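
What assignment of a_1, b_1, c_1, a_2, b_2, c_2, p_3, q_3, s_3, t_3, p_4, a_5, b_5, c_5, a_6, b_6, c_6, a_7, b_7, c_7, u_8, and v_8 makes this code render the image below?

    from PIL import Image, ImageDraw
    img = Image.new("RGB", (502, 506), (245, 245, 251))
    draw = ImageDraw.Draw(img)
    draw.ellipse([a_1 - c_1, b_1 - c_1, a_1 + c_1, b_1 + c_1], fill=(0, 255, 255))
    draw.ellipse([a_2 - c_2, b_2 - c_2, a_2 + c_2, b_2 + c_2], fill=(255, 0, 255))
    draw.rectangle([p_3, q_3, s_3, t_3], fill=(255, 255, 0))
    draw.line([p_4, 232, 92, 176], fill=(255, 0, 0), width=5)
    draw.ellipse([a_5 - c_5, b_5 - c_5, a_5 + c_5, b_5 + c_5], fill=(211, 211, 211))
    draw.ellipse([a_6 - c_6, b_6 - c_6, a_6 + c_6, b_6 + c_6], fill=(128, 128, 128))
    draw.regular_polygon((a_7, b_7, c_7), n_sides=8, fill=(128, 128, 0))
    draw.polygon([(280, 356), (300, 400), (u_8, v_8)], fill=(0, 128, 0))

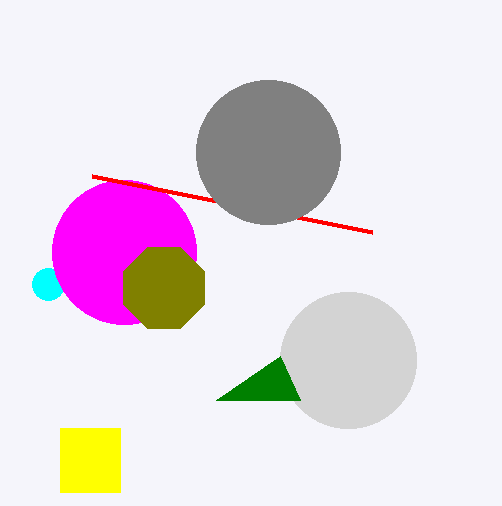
a_1 = 48
b_1 = 284
c_1 = 16
a_2 = 124
b_2 = 252
c_2 = 72
p_3 = 60
q_3 = 428
s_3 = 120
t_3 = 492
p_4 = 372
a_5 = 348
b_5 = 360
c_5 = 68
a_6 = 268
b_6 = 152
c_6 = 72
a_7 = 164
b_7 = 288
c_7 = 44
u_8 = 216
v_8 = 400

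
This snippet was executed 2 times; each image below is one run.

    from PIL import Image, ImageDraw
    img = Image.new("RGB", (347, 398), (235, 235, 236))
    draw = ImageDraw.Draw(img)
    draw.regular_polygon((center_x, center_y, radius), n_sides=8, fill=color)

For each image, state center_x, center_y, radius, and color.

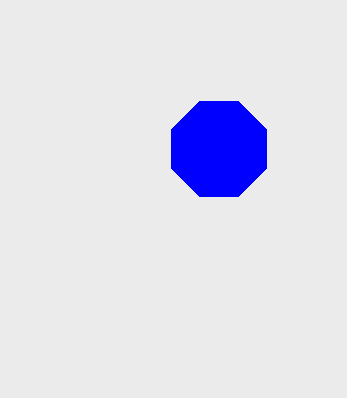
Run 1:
center_x = 219, center_y = 149, radius = 51, color = 'blue'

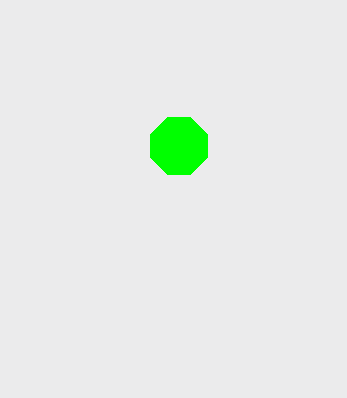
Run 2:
center_x = 179
center_y = 146
radius = 31
color = 'lime'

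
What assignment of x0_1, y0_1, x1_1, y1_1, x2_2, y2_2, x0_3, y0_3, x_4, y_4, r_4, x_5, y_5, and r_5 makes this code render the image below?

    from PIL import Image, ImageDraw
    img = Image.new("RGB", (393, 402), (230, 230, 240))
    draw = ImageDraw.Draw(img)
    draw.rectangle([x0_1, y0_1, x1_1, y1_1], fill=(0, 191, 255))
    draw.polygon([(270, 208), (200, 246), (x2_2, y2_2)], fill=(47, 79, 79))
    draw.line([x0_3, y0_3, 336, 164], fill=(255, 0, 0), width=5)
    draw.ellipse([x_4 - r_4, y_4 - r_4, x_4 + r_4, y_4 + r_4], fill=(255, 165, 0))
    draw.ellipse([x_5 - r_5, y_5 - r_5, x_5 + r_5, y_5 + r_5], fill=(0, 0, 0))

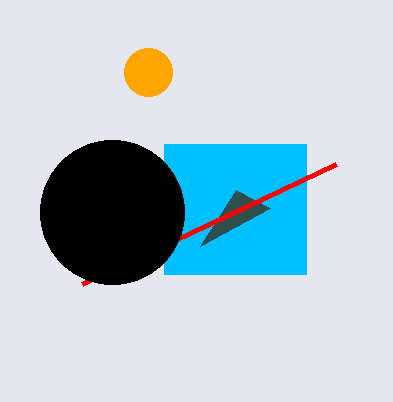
x0_1 = 164
y0_1 = 144
x1_1 = 306
y1_1 = 274
x2_2 = 236
y2_2 = 190
x0_3 = 82
y0_3 = 284
x_4 = 148
y_4 = 72
r_4 = 24
x_5 = 112
y_5 = 212
r_5 = 72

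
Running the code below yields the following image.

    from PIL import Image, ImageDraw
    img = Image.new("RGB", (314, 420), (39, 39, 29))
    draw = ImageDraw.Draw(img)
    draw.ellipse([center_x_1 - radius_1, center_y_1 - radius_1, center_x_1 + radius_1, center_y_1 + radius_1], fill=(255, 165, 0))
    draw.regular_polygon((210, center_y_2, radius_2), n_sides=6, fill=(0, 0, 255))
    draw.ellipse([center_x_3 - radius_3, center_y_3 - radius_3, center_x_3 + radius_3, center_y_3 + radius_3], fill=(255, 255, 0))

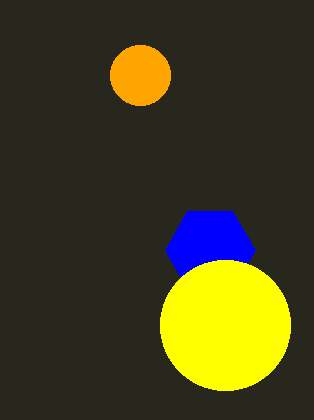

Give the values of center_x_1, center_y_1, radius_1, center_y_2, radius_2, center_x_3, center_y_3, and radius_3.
center_x_1 = 140; center_y_1 = 75; radius_1 = 30; center_y_2 = 250; radius_2 = 45; center_x_3 = 225; center_y_3 = 325; radius_3 = 65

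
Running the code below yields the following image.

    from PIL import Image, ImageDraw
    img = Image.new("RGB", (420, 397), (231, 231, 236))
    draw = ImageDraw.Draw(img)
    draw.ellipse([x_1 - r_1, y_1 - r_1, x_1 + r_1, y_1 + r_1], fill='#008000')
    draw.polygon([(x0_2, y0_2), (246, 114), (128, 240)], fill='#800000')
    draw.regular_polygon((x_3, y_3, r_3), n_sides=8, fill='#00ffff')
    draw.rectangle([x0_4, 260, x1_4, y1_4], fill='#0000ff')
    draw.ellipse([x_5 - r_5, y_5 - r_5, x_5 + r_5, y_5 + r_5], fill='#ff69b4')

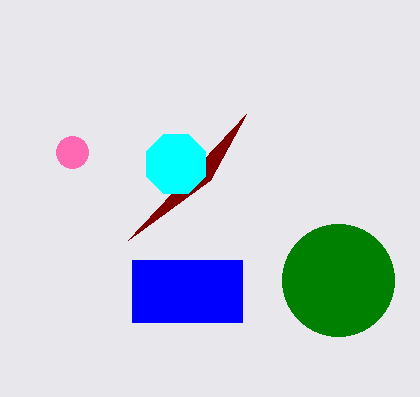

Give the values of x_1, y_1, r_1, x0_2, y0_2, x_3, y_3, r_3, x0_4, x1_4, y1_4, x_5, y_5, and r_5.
x_1 = 338; y_1 = 280; r_1 = 56; x0_2 = 210; y0_2 = 180; x_3 = 176; y_3 = 164; r_3 = 32; x0_4 = 132; x1_4 = 242; y1_4 = 322; x_5 = 72; y_5 = 152; r_5 = 16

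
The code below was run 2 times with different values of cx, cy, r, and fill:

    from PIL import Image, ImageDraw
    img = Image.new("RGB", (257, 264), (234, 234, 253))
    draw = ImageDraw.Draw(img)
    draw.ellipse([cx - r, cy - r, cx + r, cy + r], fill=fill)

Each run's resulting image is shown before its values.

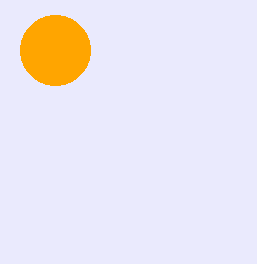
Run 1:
cx = 55, cy = 50, r = 35, fill = 'orange'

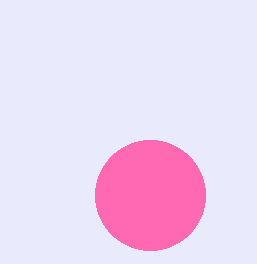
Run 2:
cx = 150
cy = 195
r = 55
fill = 'hotpink'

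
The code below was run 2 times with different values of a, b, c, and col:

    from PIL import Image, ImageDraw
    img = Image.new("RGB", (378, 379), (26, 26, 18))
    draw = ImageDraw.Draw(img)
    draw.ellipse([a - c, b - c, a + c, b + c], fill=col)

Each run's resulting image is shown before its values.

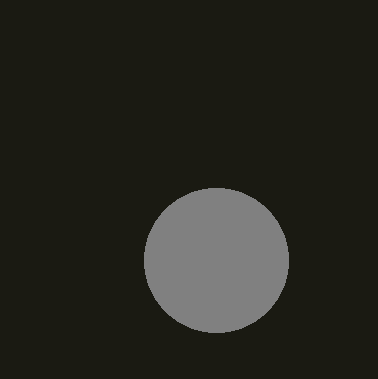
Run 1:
a = 216; b = 260; c = 72; col = 'gray'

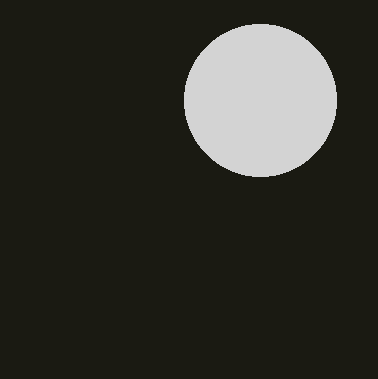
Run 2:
a = 260; b = 100; c = 76; col = 'lightgray'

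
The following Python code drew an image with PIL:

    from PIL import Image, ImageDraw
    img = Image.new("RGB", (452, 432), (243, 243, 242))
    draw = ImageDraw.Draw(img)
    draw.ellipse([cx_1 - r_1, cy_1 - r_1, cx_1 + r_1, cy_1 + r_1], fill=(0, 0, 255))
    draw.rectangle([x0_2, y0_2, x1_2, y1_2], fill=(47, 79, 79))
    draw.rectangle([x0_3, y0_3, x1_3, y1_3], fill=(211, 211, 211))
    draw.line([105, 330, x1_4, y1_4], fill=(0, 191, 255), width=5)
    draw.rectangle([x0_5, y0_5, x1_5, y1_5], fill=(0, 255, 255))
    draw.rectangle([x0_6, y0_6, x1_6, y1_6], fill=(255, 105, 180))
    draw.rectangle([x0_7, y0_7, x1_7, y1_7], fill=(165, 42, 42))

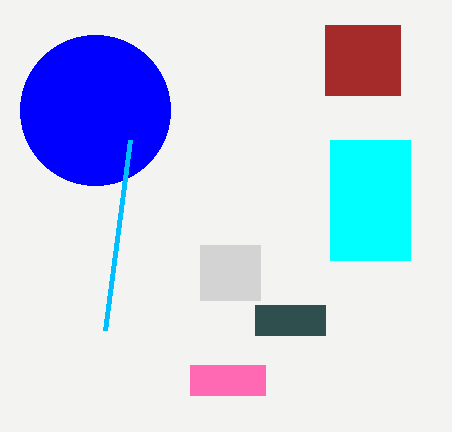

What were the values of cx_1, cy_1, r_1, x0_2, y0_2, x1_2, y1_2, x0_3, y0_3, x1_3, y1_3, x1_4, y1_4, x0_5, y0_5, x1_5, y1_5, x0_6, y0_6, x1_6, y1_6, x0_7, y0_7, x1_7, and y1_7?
cx_1 = 95, cy_1 = 110, r_1 = 75, x0_2 = 255, y0_2 = 305, x1_2 = 325, y1_2 = 335, x0_3 = 200, y0_3 = 245, x1_3 = 260, y1_3 = 300, x1_4 = 130, y1_4 = 140, x0_5 = 330, y0_5 = 140, x1_5 = 410, y1_5 = 260, x0_6 = 190, y0_6 = 365, x1_6 = 265, y1_6 = 395, x0_7 = 325, y0_7 = 25, x1_7 = 400, y1_7 = 95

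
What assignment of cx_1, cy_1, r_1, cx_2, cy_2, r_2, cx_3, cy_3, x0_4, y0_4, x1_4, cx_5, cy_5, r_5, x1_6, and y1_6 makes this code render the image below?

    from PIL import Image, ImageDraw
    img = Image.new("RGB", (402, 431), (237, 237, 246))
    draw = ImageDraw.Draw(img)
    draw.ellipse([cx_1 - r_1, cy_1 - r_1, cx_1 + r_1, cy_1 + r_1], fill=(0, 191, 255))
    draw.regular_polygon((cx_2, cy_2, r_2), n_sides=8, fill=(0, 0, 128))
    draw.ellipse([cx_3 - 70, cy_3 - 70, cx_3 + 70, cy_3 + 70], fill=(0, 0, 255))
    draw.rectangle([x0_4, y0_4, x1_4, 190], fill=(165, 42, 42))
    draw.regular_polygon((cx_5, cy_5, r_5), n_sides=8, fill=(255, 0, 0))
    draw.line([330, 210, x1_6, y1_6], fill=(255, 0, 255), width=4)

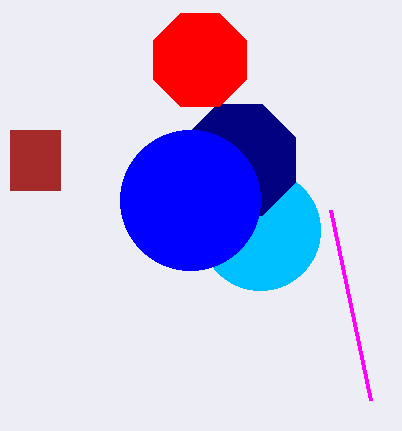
cx_1 = 260, cy_1 = 230, r_1 = 60, cx_2 = 240, cy_2 = 160, r_2 = 60, cx_3 = 190, cy_3 = 200, x0_4 = 10, y0_4 = 130, x1_4 = 60, cx_5 = 200, cy_5 = 60, r_5 = 50, x1_6 = 370, y1_6 = 400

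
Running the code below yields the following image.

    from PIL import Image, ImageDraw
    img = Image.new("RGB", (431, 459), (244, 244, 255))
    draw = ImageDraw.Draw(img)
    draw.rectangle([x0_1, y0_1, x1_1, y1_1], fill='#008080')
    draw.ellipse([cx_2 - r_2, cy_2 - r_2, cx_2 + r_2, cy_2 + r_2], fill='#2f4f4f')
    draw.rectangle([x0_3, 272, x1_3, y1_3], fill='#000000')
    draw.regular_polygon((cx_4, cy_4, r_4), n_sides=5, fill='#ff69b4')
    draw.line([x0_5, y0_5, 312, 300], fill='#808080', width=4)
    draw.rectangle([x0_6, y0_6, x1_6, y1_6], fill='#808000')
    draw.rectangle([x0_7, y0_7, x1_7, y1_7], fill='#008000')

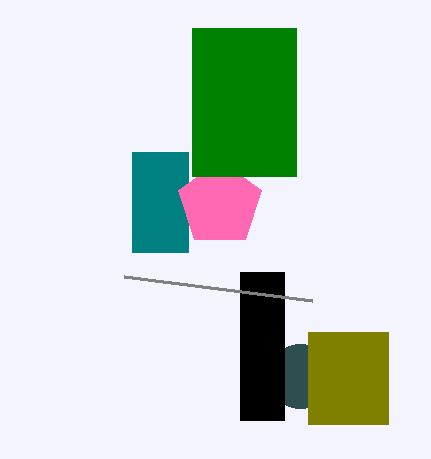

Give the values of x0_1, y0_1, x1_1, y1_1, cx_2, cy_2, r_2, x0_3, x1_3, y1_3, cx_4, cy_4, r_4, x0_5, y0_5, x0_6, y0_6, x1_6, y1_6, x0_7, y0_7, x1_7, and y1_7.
x0_1 = 132, y0_1 = 152, x1_1 = 188, y1_1 = 252, cx_2 = 300, cy_2 = 376, r_2 = 32, x0_3 = 240, x1_3 = 284, y1_3 = 420, cx_4 = 220, cy_4 = 204, r_4 = 44, x0_5 = 124, y0_5 = 276, x0_6 = 308, y0_6 = 332, x1_6 = 388, y1_6 = 424, x0_7 = 192, y0_7 = 28, x1_7 = 296, y1_7 = 176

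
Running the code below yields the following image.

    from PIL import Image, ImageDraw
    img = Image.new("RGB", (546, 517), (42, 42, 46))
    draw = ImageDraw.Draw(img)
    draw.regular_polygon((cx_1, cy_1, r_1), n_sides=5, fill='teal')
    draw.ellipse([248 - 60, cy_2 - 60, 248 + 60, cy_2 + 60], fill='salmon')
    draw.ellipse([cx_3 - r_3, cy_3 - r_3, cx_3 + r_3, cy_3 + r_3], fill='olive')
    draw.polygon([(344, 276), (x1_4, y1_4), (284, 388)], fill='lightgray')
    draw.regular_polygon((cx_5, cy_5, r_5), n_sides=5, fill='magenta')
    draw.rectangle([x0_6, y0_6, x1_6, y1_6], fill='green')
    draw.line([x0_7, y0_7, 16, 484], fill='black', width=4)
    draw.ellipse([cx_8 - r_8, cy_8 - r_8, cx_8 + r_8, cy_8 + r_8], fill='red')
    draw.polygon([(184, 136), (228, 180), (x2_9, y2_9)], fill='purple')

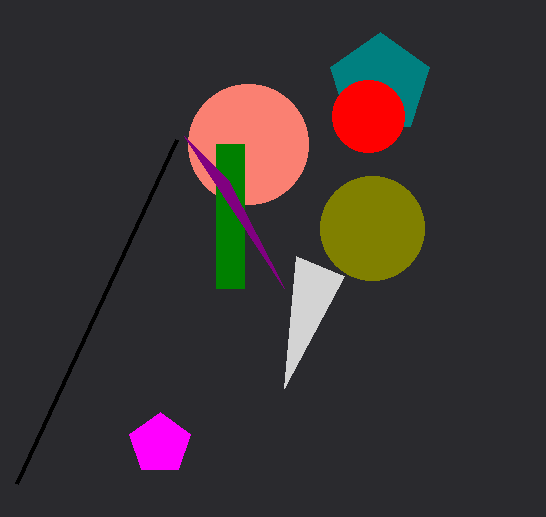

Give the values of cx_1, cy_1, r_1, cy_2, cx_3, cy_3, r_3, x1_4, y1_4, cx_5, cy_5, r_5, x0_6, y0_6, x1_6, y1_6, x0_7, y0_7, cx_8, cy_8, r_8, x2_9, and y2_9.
cx_1 = 380
cy_1 = 84
r_1 = 52
cy_2 = 144
cx_3 = 372
cy_3 = 228
r_3 = 52
x1_4 = 296
y1_4 = 256
cx_5 = 160
cy_5 = 444
r_5 = 32
x0_6 = 216
y0_6 = 144
x1_6 = 244
y1_6 = 288
x0_7 = 176
y0_7 = 140
cx_8 = 368
cy_8 = 116
r_8 = 36
x2_9 = 284
y2_9 = 288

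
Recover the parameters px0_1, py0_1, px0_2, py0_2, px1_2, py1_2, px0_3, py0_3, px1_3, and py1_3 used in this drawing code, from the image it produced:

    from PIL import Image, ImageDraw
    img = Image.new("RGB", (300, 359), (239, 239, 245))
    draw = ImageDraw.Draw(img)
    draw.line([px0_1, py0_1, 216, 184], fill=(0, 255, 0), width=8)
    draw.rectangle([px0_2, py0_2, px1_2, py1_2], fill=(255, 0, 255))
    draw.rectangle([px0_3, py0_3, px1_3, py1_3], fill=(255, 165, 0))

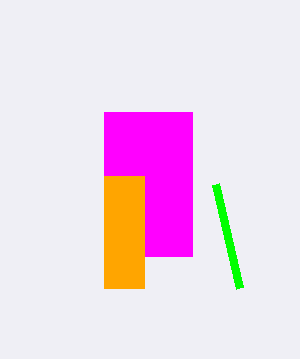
px0_1 = 240; py0_1 = 288; px0_2 = 104; py0_2 = 112; px1_2 = 192; py1_2 = 256; px0_3 = 104; py0_3 = 176; px1_3 = 144; py1_3 = 288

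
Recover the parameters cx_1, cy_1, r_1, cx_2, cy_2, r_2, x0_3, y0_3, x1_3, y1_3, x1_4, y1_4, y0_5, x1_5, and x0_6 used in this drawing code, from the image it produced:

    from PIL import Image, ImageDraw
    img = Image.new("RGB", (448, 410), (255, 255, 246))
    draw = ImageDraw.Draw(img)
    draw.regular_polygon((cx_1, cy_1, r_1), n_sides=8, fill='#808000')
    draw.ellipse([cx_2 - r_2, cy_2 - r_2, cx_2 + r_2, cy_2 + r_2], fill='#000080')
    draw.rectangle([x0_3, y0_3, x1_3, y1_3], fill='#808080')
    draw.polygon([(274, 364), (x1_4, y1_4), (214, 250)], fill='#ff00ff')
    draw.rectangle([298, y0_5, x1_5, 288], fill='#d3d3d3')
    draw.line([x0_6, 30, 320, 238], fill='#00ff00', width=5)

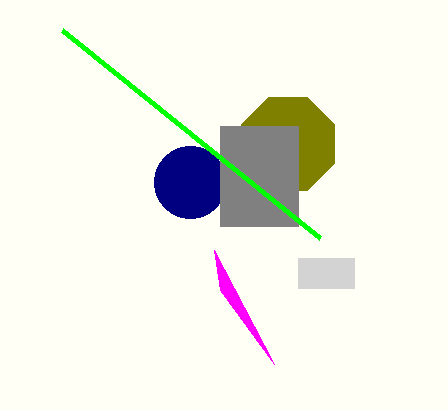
cx_1 = 288; cy_1 = 144; r_1 = 50; cx_2 = 190; cy_2 = 182; r_2 = 36; x0_3 = 220; y0_3 = 126; x1_3 = 298; y1_3 = 226; x1_4 = 220; y1_4 = 290; y0_5 = 258; x1_5 = 354; x0_6 = 62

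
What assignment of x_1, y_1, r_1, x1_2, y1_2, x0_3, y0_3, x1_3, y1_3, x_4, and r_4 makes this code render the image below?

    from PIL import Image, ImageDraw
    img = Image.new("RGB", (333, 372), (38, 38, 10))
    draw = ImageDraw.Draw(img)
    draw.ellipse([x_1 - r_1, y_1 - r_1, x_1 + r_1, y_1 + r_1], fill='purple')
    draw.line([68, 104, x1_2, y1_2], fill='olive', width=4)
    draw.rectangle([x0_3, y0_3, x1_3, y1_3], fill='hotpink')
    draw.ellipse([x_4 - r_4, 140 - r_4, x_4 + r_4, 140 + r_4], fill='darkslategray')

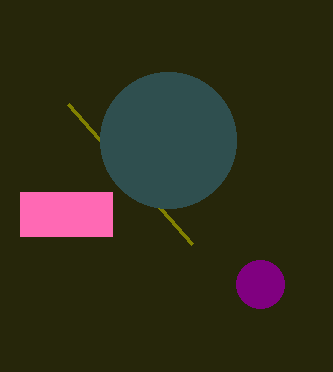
x_1 = 260; y_1 = 284; r_1 = 24; x1_2 = 192; y1_2 = 244; x0_3 = 20; y0_3 = 192; x1_3 = 112; y1_3 = 236; x_4 = 168; r_4 = 68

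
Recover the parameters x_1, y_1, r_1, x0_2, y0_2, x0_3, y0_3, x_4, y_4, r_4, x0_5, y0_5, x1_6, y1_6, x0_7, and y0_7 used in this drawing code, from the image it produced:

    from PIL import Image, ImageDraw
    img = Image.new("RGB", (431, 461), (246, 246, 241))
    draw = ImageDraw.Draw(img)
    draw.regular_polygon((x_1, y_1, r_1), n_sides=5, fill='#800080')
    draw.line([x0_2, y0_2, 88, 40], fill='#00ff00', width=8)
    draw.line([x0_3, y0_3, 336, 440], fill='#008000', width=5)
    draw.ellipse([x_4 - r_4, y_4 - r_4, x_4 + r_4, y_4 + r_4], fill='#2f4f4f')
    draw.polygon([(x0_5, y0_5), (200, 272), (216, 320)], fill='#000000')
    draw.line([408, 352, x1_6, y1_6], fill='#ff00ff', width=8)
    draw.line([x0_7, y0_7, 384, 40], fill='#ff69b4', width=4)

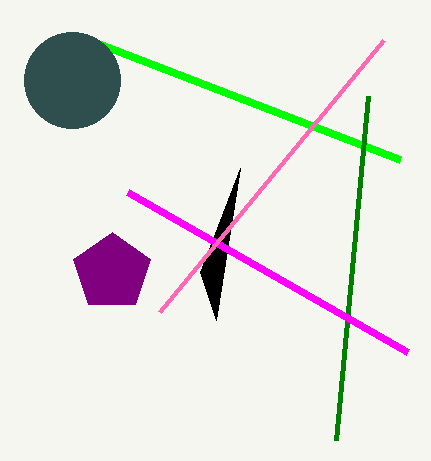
x_1 = 112
y_1 = 272
r_1 = 40
x0_2 = 400
y0_2 = 160
x0_3 = 368
y0_3 = 96
x_4 = 72
y_4 = 80
r_4 = 48
x0_5 = 240
y0_5 = 168
x1_6 = 128
y1_6 = 192
x0_7 = 160
y0_7 = 312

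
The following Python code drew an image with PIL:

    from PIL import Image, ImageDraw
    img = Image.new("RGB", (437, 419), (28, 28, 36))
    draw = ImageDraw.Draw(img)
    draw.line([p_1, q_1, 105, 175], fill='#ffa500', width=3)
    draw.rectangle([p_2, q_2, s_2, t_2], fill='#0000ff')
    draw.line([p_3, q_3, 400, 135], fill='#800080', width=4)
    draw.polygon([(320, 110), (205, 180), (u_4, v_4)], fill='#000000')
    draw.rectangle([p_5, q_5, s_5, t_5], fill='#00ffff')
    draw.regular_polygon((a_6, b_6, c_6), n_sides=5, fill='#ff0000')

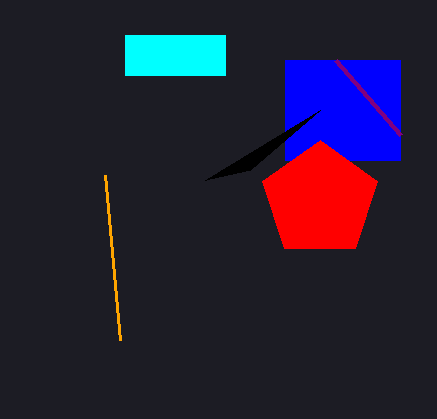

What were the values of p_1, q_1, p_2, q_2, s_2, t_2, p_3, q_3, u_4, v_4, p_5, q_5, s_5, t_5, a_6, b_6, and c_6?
p_1 = 120; q_1 = 340; p_2 = 285; q_2 = 60; s_2 = 400; t_2 = 160; p_3 = 335; q_3 = 60; u_4 = 250; v_4 = 170; p_5 = 125; q_5 = 35; s_5 = 225; t_5 = 75; a_6 = 320; b_6 = 200; c_6 = 60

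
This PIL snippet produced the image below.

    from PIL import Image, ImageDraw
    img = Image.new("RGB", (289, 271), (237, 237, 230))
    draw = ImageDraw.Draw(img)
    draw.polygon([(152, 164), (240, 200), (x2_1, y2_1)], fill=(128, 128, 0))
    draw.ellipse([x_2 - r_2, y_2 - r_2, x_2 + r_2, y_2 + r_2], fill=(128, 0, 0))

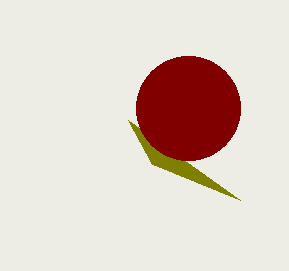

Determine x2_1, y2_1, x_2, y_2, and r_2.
x2_1 = 128, y2_1 = 120, x_2 = 188, y_2 = 108, r_2 = 52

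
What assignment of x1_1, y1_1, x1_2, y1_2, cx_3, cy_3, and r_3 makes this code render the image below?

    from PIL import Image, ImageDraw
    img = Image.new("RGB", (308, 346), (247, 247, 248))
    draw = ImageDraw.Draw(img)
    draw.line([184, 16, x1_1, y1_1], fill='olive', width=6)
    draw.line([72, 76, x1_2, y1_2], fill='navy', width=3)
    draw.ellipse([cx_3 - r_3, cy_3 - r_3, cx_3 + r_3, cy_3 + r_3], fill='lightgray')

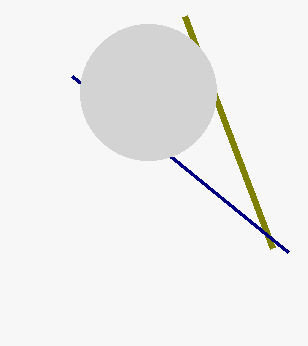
x1_1 = 272, y1_1 = 248, x1_2 = 288, y1_2 = 252, cx_3 = 148, cy_3 = 92, r_3 = 68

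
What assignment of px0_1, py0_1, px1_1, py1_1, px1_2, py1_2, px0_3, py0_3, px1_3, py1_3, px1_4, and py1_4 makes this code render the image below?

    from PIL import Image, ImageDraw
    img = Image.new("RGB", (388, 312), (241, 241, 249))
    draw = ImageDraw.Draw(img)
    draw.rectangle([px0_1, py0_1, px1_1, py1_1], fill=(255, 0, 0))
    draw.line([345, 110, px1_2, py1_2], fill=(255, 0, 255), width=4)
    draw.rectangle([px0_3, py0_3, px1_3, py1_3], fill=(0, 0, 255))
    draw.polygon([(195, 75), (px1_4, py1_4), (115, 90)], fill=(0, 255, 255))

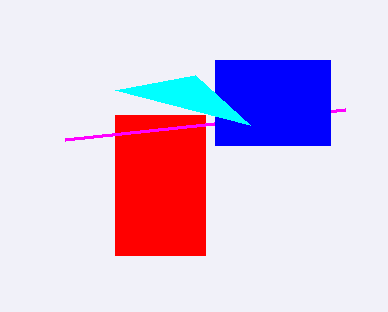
px0_1 = 115, py0_1 = 115, px1_1 = 205, py1_1 = 255, px1_2 = 65, py1_2 = 140, px0_3 = 215, py0_3 = 60, px1_3 = 330, py1_3 = 145, px1_4 = 250, py1_4 = 125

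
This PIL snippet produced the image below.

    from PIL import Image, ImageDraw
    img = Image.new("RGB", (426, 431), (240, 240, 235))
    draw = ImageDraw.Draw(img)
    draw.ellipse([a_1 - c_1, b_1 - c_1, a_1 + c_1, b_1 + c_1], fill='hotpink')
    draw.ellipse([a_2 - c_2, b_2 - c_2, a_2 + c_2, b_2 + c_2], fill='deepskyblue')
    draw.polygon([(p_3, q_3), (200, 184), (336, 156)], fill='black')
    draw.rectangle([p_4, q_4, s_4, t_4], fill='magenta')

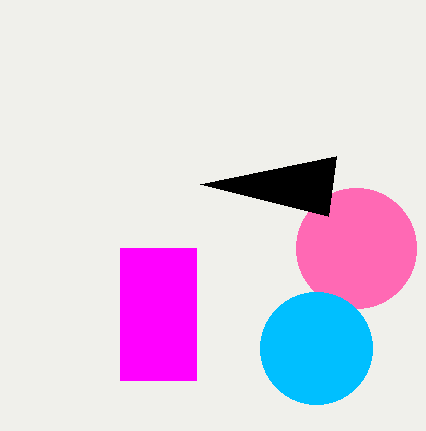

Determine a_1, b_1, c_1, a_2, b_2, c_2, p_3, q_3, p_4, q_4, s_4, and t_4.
a_1 = 356
b_1 = 248
c_1 = 60
a_2 = 316
b_2 = 348
c_2 = 56
p_3 = 328
q_3 = 216
p_4 = 120
q_4 = 248
s_4 = 196
t_4 = 380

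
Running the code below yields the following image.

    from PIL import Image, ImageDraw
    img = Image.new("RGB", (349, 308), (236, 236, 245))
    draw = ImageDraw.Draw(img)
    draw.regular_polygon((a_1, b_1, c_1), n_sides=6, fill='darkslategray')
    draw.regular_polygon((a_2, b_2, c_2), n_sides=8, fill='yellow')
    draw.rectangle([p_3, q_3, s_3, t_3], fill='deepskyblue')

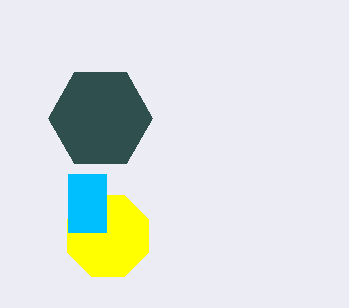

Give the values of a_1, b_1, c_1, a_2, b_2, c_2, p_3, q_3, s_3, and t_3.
a_1 = 100; b_1 = 118; c_1 = 52; a_2 = 108; b_2 = 236; c_2 = 44; p_3 = 68; q_3 = 174; s_3 = 106; t_3 = 232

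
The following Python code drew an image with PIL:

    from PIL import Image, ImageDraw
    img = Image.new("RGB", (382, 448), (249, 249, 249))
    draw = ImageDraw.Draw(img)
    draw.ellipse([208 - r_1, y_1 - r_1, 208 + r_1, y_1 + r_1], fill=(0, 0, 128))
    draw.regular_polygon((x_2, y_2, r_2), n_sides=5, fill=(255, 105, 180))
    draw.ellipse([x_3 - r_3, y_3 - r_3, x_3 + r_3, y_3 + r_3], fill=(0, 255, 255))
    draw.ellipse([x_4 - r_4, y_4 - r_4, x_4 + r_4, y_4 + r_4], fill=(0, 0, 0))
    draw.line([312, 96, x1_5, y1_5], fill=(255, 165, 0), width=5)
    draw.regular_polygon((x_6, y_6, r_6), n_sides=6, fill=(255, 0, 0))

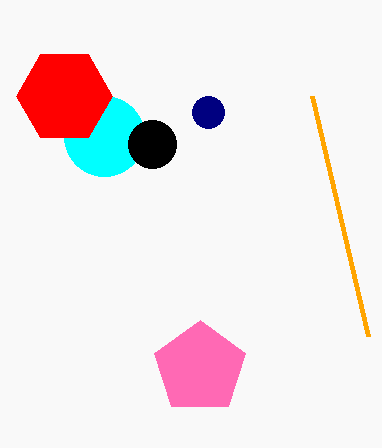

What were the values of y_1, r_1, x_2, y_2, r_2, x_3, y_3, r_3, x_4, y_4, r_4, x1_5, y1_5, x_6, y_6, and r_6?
y_1 = 112, r_1 = 16, x_2 = 200, y_2 = 368, r_2 = 48, x_3 = 104, y_3 = 136, r_3 = 40, x_4 = 152, y_4 = 144, r_4 = 24, x1_5 = 368, y1_5 = 336, x_6 = 64, y_6 = 96, r_6 = 48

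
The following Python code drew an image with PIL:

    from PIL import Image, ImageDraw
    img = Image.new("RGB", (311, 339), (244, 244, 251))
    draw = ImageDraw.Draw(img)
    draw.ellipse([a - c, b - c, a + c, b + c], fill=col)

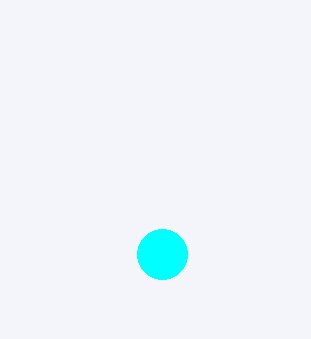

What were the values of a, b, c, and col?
a = 162, b = 254, c = 25, col = 'cyan'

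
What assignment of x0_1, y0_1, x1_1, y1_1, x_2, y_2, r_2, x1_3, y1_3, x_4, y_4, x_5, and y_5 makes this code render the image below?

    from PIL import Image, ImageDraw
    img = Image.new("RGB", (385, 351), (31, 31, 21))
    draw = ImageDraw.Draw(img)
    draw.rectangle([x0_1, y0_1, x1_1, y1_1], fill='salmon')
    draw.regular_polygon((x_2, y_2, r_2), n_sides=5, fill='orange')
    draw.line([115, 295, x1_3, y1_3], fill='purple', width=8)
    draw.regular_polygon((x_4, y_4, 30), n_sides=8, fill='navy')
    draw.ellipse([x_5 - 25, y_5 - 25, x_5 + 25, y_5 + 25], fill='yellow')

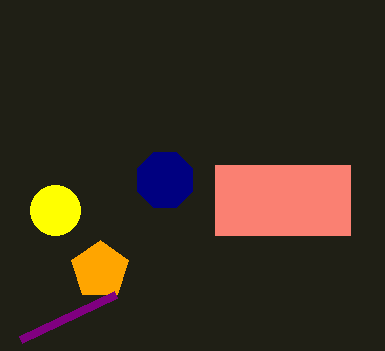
x0_1 = 215; y0_1 = 165; x1_1 = 350; y1_1 = 235; x_2 = 100; y_2 = 270; r_2 = 30; x1_3 = 20; y1_3 = 340; x_4 = 165; y_4 = 180; x_5 = 55; y_5 = 210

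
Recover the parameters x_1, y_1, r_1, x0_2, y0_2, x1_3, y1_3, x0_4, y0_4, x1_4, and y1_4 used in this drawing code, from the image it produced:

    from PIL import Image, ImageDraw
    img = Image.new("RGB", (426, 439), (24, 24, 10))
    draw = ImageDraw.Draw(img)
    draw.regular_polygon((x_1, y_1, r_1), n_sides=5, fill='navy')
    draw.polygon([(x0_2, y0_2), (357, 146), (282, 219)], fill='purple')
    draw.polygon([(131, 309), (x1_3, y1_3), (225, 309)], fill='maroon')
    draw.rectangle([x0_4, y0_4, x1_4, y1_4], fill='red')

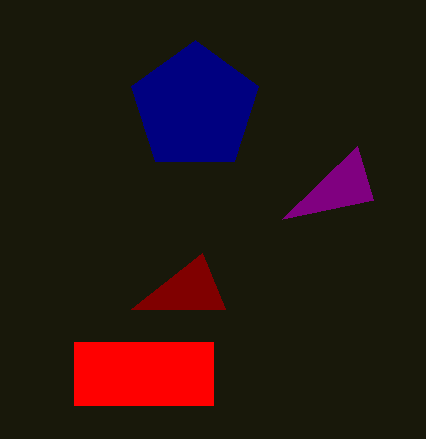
x_1 = 195; y_1 = 107; r_1 = 67; x0_2 = 373; y0_2 = 200; x1_3 = 202; y1_3 = 253; x0_4 = 74; y0_4 = 342; x1_4 = 213; y1_4 = 405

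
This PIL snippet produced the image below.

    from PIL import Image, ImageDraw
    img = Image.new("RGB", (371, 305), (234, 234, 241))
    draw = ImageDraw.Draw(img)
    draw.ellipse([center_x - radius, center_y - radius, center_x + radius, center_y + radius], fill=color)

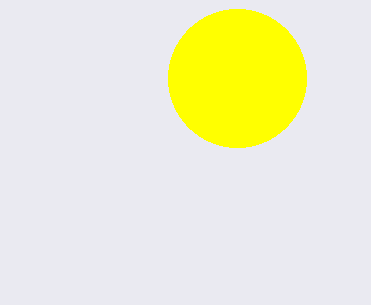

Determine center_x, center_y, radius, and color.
center_x = 237; center_y = 78; radius = 69; color = 'yellow'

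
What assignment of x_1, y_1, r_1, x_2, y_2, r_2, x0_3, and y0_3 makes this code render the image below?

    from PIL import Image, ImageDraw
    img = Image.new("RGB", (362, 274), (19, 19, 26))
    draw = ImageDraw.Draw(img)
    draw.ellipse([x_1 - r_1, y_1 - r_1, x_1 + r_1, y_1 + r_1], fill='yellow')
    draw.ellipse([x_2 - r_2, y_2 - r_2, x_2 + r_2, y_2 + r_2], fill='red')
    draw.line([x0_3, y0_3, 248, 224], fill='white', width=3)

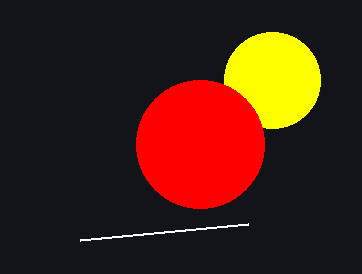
x_1 = 272
y_1 = 80
r_1 = 48
x_2 = 200
y_2 = 144
r_2 = 64
x0_3 = 80
y0_3 = 240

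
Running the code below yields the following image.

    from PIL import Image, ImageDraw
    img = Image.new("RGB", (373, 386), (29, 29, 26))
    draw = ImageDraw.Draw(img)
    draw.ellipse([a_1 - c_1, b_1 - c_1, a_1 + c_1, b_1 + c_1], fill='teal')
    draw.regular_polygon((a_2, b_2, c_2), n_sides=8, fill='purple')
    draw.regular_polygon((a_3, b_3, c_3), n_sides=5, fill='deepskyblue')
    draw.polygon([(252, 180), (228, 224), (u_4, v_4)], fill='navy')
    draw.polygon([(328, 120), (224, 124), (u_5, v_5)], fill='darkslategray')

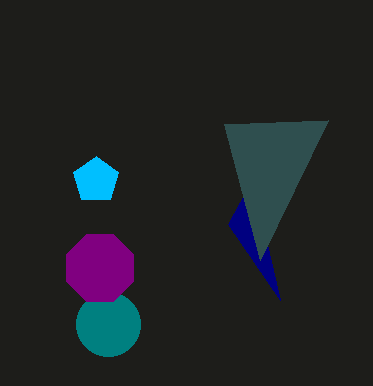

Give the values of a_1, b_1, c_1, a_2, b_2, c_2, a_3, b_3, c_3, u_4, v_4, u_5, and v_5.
a_1 = 108
b_1 = 324
c_1 = 32
a_2 = 100
b_2 = 268
c_2 = 36
a_3 = 96
b_3 = 180
c_3 = 24
u_4 = 280
v_4 = 300
u_5 = 260
v_5 = 260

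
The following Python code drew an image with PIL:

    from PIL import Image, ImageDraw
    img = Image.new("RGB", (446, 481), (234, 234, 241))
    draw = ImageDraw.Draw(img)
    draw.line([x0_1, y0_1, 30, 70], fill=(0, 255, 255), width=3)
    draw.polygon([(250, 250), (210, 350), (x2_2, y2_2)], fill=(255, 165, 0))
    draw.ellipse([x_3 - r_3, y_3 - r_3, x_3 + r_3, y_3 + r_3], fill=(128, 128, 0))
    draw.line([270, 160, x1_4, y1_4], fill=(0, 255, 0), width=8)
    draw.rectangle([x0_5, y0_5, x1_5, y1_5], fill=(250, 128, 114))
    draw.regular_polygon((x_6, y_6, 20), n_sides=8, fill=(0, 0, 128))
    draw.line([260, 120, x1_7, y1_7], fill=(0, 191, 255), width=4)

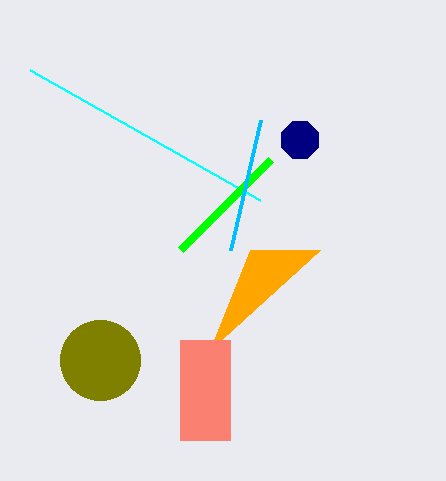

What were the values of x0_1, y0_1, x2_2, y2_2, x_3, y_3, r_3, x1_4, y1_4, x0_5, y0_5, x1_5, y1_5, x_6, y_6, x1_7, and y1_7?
x0_1 = 260, y0_1 = 200, x2_2 = 320, y2_2 = 250, x_3 = 100, y_3 = 360, r_3 = 40, x1_4 = 180, y1_4 = 250, x0_5 = 180, y0_5 = 340, x1_5 = 230, y1_5 = 440, x_6 = 300, y_6 = 140, x1_7 = 230, y1_7 = 250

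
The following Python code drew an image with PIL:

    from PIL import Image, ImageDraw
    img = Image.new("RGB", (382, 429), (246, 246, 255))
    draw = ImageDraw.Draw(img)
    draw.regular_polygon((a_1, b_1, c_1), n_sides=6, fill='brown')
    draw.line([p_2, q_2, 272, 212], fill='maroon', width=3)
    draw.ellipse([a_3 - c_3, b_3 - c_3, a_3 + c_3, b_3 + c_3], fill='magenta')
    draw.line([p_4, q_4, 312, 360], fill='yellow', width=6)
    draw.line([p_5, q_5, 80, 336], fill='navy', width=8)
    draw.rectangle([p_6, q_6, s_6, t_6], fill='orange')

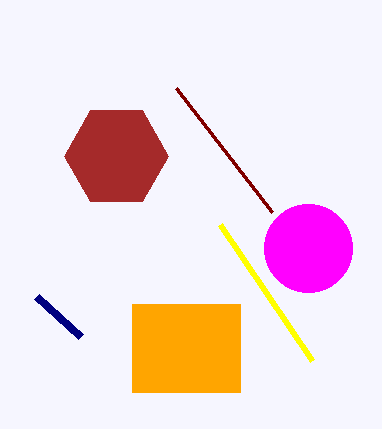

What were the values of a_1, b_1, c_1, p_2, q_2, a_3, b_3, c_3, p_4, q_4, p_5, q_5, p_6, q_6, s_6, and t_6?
a_1 = 116
b_1 = 156
c_1 = 52
p_2 = 176
q_2 = 88
a_3 = 308
b_3 = 248
c_3 = 44
p_4 = 220
q_4 = 224
p_5 = 36
q_5 = 296
p_6 = 132
q_6 = 304
s_6 = 240
t_6 = 392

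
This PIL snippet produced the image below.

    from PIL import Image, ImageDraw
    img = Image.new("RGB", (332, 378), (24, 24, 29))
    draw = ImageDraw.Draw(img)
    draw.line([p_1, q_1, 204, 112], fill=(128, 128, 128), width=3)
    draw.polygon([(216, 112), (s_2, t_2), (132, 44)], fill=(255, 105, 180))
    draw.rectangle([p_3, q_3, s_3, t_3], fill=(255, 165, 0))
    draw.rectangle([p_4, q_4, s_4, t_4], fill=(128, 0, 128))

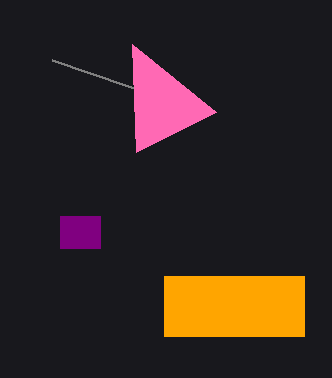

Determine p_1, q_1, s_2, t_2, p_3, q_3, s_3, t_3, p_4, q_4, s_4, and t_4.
p_1 = 52; q_1 = 60; s_2 = 136; t_2 = 152; p_3 = 164; q_3 = 276; s_3 = 304; t_3 = 336; p_4 = 60; q_4 = 216; s_4 = 100; t_4 = 248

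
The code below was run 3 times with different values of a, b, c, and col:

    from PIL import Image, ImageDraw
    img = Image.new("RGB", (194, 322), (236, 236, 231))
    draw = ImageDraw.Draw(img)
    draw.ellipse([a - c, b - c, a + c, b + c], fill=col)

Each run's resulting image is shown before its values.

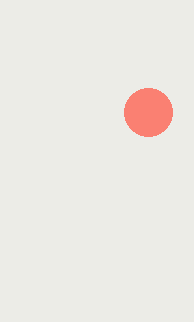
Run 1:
a = 148
b = 112
c = 24
col = 'salmon'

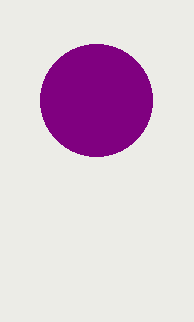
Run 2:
a = 96
b = 100
c = 56
col = 'purple'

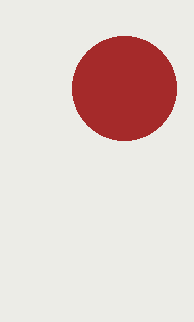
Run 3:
a = 124; b = 88; c = 52; col = 'brown'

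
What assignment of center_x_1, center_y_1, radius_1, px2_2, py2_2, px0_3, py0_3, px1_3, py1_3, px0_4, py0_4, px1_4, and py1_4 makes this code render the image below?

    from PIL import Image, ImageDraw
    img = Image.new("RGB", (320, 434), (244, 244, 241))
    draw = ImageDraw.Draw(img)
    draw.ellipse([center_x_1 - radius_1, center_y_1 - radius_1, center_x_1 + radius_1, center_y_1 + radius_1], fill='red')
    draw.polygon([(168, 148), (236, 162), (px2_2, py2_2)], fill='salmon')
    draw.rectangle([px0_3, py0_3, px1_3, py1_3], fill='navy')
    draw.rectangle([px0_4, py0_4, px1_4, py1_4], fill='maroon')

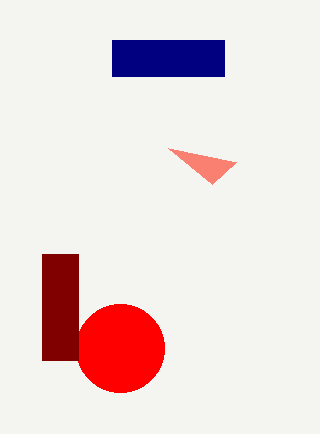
center_x_1 = 120, center_y_1 = 348, radius_1 = 44, px2_2 = 212, py2_2 = 184, px0_3 = 112, py0_3 = 40, px1_3 = 224, py1_3 = 76, px0_4 = 42, py0_4 = 254, px1_4 = 78, py1_4 = 360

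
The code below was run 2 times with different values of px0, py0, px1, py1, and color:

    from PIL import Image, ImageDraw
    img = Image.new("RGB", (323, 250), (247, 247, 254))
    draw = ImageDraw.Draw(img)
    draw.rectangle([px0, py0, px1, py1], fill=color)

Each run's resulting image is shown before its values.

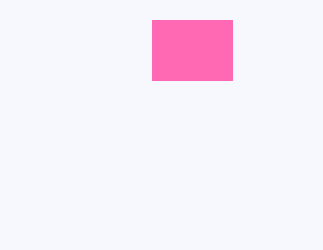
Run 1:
px0 = 152
py0 = 20
px1 = 232
py1 = 80
color = 'hotpink'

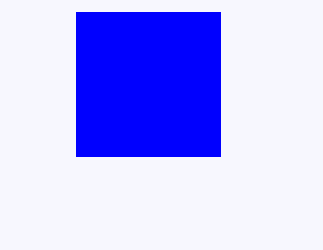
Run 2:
px0 = 76
py0 = 12
px1 = 220
py1 = 156
color = 'blue'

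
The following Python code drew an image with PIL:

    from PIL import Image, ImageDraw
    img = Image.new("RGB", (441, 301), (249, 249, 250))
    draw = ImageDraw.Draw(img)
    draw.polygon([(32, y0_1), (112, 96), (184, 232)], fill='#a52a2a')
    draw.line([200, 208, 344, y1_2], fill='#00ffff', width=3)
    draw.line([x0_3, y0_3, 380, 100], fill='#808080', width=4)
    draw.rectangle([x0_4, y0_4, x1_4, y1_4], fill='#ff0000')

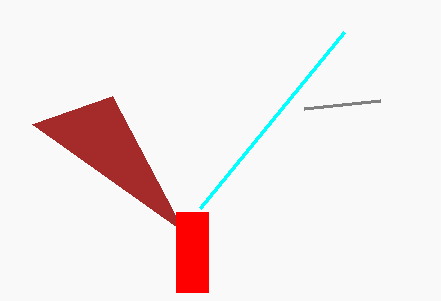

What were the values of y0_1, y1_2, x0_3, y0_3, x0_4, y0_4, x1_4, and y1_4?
y0_1 = 124
y1_2 = 32
x0_3 = 304
y0_3 = 108
x0_4 = 176
y0_4 = 212
x1_4 = 208
y1_4 = 292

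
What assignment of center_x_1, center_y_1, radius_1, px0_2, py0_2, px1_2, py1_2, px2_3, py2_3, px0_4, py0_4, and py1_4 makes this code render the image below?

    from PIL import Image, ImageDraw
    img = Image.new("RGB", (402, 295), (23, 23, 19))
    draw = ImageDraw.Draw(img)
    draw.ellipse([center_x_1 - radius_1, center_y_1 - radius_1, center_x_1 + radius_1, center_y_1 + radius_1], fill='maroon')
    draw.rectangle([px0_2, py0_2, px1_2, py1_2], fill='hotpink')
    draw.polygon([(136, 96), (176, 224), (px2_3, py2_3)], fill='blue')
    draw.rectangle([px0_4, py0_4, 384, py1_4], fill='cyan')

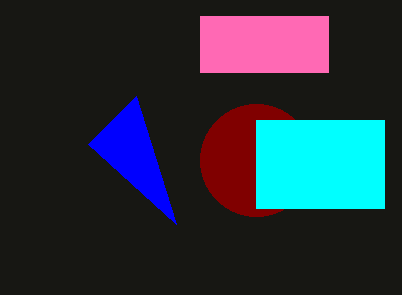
center_x_1 = 256
center_y_1 = 160
radius_1 = 56
px0_2 = 200
py0_2 = 16
px1_2 = 328
py1_2 = 72
px2_3 = 88
py2_3 = 144
px0_4 = 256
py0_4 = 120
py1_4 = 208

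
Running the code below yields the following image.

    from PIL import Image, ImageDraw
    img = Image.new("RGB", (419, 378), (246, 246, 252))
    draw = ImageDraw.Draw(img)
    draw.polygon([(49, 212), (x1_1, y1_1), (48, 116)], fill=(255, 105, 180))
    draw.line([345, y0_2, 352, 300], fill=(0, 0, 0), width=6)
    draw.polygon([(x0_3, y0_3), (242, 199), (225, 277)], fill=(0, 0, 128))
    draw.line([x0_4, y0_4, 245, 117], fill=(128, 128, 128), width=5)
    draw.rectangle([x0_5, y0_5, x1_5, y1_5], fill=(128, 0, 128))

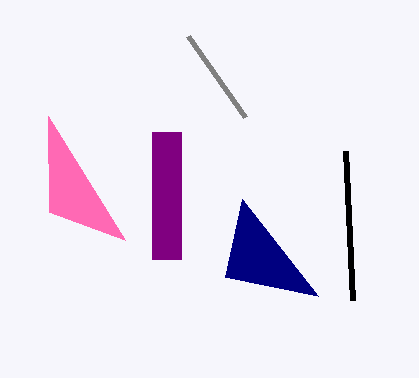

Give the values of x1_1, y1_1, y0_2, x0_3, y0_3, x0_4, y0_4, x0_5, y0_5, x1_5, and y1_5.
x1_1 = 125; y1_1 = 240; y0_2 = 151; x0_3 = 318; y0_3 = 296; x0_4 = 188; y0_4 = 36; x0_5 = 152; y0_5 = 132; x1_5 = 181; y1_5 = 259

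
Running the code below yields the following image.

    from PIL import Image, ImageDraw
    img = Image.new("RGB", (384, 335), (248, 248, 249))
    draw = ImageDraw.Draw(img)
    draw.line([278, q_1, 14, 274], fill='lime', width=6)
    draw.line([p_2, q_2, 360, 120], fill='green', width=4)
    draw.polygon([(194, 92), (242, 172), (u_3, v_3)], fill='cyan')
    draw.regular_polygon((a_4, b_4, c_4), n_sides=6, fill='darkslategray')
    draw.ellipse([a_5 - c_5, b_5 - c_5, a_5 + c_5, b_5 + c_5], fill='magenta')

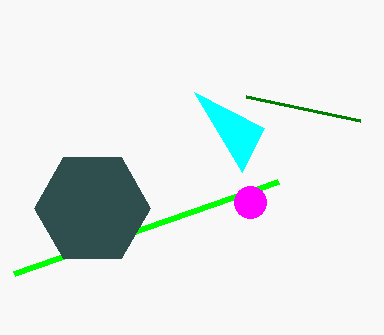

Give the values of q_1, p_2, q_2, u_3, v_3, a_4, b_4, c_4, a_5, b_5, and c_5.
q_1 = 182; p_2 = 246; q_2 = 96; u_3 = 264; v_3 = 128; a_4 = 92; b_4 = 208; c_4 = 58; a_5 = 250; b_5 = 202; c_5 = 16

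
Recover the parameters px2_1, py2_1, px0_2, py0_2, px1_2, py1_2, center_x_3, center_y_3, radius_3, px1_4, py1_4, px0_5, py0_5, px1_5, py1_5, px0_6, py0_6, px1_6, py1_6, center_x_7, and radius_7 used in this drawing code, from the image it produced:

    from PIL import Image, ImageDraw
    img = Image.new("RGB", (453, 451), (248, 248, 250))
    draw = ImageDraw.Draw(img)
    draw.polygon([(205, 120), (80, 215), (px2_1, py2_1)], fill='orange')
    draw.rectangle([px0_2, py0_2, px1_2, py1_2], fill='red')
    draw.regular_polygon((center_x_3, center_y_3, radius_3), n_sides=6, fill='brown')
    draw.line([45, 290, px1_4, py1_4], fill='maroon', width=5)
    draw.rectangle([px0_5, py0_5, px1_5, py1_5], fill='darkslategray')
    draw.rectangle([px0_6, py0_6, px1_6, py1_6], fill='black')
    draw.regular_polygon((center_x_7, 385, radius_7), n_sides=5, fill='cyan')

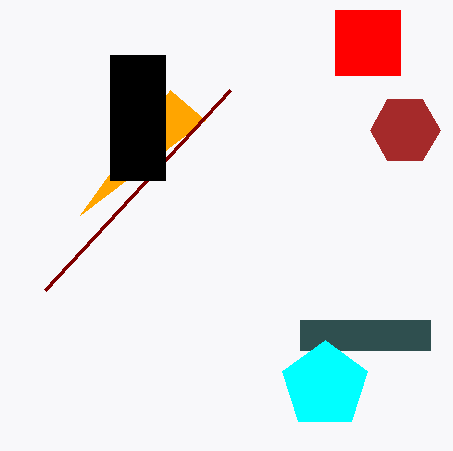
px2_1 = 170; py2_1 = 90; px0_2 = 335; py0_2 = 10; px1_2 = 400; py1_2 = 75; center_x_3 = 405; center_y_3 = 130; radius_3 = 35; px1_4 = 230; py1_4 = 90; px0_5 = 300; py0_5 = 320; px1_5 = 430; py1_5 = 350; px0_6 = 110; py0_6 = 55; px1_6 = 165; py1_6 = 180; center_x_7 = 325; radius_7 = 45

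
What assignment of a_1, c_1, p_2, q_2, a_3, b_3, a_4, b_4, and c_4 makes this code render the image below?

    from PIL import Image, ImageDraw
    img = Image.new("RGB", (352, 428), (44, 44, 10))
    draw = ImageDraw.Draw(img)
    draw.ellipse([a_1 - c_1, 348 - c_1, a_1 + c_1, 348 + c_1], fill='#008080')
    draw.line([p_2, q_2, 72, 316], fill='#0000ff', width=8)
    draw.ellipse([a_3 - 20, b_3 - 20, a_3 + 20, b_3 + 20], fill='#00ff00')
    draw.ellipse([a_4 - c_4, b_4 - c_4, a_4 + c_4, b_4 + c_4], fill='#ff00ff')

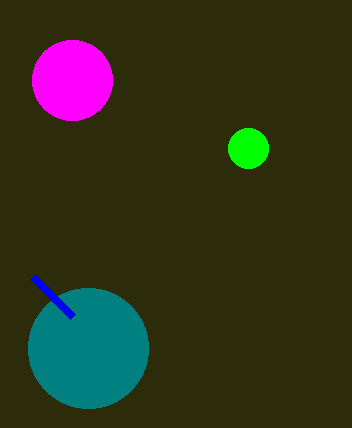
a_1 = 88
c_1 = 60
p_2 = 32
q_2 = 276
a_3 = 248
b_3 = 148
a_4 = 72
b_4 = 80
c_4 = 40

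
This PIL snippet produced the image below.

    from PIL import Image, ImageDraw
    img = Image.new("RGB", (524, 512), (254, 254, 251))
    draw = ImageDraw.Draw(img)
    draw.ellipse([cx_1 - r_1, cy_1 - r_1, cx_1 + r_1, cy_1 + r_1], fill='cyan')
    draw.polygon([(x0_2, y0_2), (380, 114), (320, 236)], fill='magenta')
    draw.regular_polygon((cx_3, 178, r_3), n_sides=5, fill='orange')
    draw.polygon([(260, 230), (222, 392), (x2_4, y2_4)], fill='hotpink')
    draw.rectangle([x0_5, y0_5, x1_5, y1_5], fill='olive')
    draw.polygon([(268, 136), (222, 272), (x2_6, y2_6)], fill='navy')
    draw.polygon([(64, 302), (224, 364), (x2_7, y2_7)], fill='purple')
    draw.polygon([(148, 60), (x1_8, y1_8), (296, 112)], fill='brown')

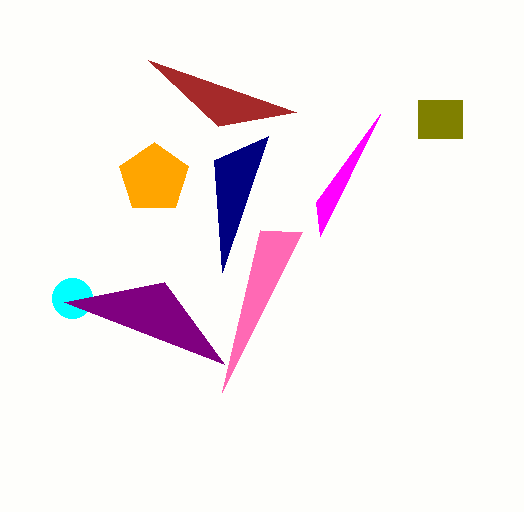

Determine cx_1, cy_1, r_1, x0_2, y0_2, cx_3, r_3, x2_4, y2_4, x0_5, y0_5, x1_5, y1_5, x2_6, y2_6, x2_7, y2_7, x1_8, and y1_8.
cx_1 = 72, cy_1 = 298, r_1 = 20, x0_2 = 316, y0_2 = 202, cx_3 = 154, r_3 = 36, x2_4 = 302, y2_4 = 232, x0_5 = 418, y0_5 = 100, x1_5 = 462, y1_5 = 138, x2_6 = 214, y2_6 = 160, x2_7 = 164, y2_7 = 282, x1_8 = 218, y1_8 = 126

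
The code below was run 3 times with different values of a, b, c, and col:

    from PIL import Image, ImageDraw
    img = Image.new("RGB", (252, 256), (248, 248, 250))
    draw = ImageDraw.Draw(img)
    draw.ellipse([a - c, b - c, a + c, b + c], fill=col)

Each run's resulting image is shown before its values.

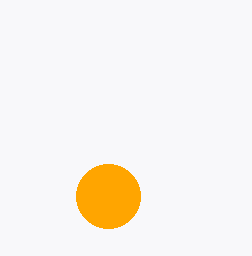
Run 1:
a = 108, b = 196, c = 32, col = 'orange'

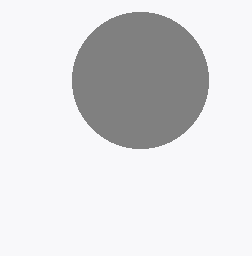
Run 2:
a = 140; b = 80; c = 68; col = 'gray'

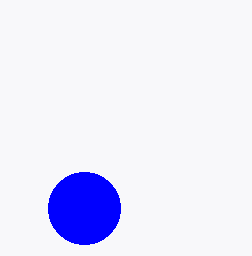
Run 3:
a = 84; b = 208; c = 36; col = 'blue'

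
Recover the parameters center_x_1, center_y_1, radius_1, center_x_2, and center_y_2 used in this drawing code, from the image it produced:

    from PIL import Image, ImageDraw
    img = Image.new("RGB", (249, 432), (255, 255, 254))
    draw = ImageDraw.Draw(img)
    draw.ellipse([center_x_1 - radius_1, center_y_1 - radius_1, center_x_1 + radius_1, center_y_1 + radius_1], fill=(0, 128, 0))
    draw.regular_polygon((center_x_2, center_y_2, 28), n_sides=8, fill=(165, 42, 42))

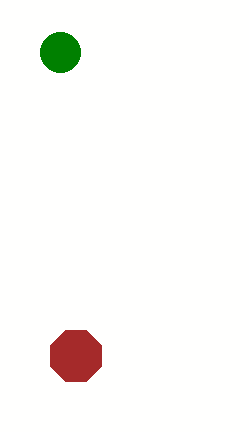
center_x_1 = 60; center_y_1 = 52; radius_1 = 20; center_x_2 = 76; center_y_2 = 356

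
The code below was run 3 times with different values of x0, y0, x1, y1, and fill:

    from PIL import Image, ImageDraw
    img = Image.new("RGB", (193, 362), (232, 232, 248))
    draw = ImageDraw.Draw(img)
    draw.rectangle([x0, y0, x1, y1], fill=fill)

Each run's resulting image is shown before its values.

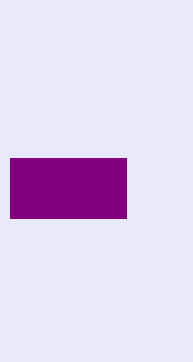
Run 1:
x0 = 10
y0 = 158
x1 = 126
y1 = 218
fill = 'purple'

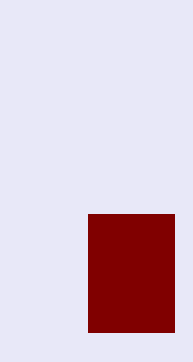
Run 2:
x0 = 88; y0 = 214; x1 = 174; y1 = 332; fill = 'maroon'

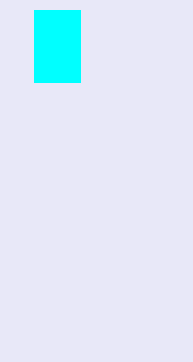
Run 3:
x0 = 34; y0 = 10; x1 = 80; y1 = 82; fill = 'cyan'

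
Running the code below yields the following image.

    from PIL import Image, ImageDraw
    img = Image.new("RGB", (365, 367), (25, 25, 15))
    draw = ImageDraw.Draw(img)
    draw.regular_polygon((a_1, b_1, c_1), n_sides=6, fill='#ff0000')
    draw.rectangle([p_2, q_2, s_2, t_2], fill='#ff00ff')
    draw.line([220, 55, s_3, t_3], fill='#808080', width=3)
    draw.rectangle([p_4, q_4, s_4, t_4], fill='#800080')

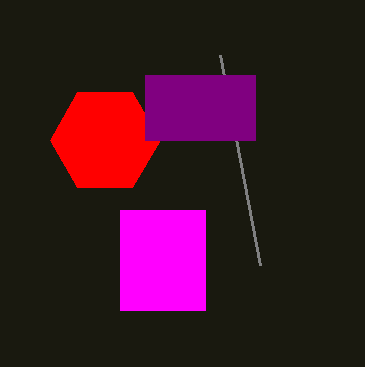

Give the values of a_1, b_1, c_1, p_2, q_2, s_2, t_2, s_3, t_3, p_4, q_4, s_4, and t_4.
a_1 = 105, b_1 = 140, c_1 = 55, p_2 = 120, q_2 = 210, s_2 = 205, t_2 = 310, s_3 = 260, t_3 = 265, p_4 = 145, q_4 = 75, s_4 = 255, t_4 = 140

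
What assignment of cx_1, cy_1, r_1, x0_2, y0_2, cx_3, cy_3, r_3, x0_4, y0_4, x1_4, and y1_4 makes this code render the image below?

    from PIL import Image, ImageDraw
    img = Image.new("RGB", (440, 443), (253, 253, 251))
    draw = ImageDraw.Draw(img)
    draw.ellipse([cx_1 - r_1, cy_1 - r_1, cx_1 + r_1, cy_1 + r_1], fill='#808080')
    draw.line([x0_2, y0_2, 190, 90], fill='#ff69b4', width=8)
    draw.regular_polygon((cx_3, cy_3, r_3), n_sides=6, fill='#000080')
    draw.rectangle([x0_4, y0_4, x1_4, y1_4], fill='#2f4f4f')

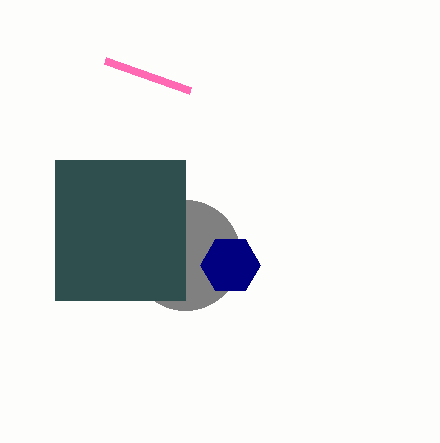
cx_1 = 185
cy_1 = 255
r_1 = 55
x0_2 = 105
y0_2 = 60
cx_3 = 230
cy_3 = 265
r_3 = 30
x0_4 = 55
y0_4 = 160
x1_4 = 185
y1_4 = 300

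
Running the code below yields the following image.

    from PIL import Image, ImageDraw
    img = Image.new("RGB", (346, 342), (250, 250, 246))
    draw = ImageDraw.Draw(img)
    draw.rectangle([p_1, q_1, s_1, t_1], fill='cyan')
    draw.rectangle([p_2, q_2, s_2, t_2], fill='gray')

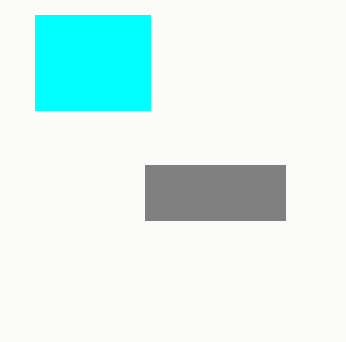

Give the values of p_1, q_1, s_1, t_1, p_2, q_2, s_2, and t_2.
p_1 = 35; q_1 = 15; s_1 = 150; t_1 = 110; p_2 = 145; q_2 = 165; s_2 = 285; t_2 = 220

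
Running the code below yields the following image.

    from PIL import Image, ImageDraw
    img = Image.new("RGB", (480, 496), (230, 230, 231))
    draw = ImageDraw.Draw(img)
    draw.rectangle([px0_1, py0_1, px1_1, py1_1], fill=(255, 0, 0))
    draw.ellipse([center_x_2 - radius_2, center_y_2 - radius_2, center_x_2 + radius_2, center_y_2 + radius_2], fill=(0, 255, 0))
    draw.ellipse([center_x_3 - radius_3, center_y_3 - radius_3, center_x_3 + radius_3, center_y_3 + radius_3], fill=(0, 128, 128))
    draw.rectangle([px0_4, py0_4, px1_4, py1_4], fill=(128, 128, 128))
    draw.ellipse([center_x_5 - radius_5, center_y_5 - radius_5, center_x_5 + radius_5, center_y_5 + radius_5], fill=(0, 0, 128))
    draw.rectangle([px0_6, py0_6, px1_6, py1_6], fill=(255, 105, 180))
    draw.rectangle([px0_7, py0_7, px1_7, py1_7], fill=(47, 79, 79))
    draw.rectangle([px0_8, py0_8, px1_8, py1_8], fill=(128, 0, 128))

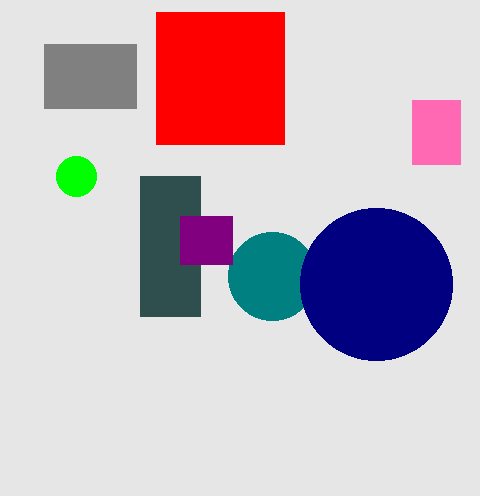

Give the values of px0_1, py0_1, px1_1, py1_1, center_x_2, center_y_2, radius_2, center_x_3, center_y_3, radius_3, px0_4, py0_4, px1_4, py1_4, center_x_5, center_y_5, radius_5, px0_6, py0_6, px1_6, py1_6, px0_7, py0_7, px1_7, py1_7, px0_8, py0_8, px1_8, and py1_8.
px0_1 = 156, py0_1 = 12, px1_1 = 284, py1_1 = 144, center_x_2 = 76, center_y_2 = 176, radius_2 = 20, center_x_3 = 272, center_y_3 = 276, radius_3 = 44, px0_4 = 44, py0_4 = 44, px1_4 = 136, py1_4 = 108, center_x_5 = 376, center_y_5 = 284, radius_5 = 76, px0_6 = 412, py0_6 = 100, px1_6 = 460, py1_6 = 164, px0_7 = 140, py0_7 = 176, px1_7 = 200, py1_7 = 316, px0_8 = 180, py0_8 = 216, px1_8 = 232, py1_8 = 264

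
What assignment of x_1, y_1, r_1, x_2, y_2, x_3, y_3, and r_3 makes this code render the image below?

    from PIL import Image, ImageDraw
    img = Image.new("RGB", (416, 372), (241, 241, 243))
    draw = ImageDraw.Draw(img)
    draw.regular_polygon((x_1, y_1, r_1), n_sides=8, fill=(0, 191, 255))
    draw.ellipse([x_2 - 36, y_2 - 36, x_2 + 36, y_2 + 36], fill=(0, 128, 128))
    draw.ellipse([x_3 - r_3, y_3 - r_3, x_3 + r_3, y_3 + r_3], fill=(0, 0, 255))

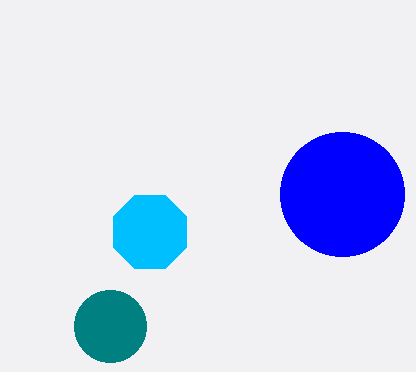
x_1 = 150; y_1 = 232; r_1 = 40; x_2 = 110; y_2 = 326; x_3 = 342; y_3 = 194; r_3 = 62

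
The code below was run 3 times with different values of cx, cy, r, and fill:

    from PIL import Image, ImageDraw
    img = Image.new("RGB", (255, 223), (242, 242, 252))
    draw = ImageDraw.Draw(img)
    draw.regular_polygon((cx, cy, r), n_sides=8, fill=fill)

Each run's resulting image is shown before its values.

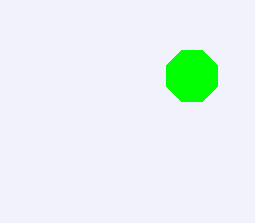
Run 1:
cx = 192; cy = 76; r = 28; fill = 'lime'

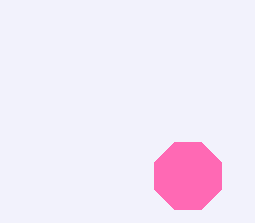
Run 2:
cx = 188; cy = 176; r = 36; fill = 'hotpink'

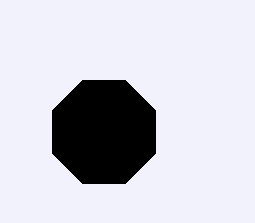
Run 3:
cx = 104, cy = 132, r = 56, fill = 'black'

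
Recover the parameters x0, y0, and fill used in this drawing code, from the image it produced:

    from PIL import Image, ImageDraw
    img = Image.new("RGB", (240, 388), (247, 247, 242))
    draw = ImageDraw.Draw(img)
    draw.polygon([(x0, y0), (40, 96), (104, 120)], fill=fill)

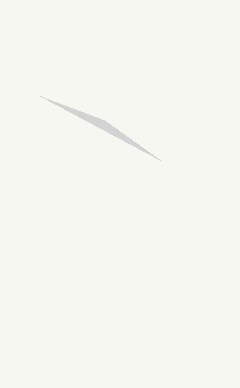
x0 = 160; y0 = 160; fill = 'lightgray'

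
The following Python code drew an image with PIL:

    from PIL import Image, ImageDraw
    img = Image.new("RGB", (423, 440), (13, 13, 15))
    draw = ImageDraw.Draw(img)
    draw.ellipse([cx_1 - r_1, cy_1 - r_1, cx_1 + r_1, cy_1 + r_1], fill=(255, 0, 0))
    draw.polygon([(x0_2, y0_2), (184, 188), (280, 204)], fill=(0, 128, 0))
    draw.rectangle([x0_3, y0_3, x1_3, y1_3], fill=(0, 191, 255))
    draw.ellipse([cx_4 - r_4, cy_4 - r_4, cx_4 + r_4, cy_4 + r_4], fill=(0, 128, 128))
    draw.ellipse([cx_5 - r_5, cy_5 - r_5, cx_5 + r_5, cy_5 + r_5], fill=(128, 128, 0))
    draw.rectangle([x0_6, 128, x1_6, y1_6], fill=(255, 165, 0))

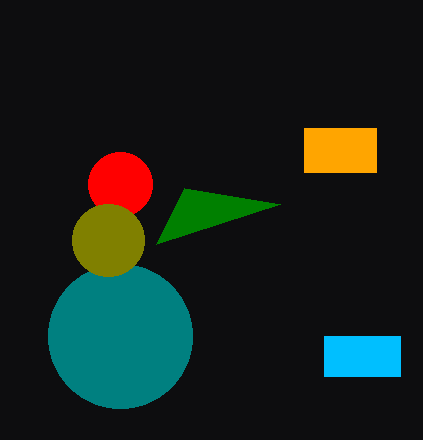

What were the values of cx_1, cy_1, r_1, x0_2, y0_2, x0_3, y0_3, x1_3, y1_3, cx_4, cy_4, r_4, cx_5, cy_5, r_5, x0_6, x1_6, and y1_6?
cx_1 = 120
cy_1 = 184
r_1 = 32
x0_2 = 156
y0_2 = 244
x0_3 = 324
y0_3 = 336
x1_3 = 400
y1_3 = 376
cx_4 = 120
cy_4 = 336
r_4 = 72
cx_5 = 108
cy_5 = 240
r_5 = 36
x0_6 = 304
x1_6 = 376
y1_6 = 172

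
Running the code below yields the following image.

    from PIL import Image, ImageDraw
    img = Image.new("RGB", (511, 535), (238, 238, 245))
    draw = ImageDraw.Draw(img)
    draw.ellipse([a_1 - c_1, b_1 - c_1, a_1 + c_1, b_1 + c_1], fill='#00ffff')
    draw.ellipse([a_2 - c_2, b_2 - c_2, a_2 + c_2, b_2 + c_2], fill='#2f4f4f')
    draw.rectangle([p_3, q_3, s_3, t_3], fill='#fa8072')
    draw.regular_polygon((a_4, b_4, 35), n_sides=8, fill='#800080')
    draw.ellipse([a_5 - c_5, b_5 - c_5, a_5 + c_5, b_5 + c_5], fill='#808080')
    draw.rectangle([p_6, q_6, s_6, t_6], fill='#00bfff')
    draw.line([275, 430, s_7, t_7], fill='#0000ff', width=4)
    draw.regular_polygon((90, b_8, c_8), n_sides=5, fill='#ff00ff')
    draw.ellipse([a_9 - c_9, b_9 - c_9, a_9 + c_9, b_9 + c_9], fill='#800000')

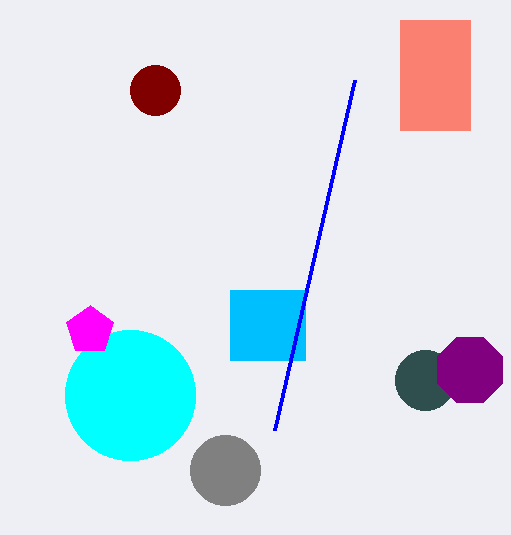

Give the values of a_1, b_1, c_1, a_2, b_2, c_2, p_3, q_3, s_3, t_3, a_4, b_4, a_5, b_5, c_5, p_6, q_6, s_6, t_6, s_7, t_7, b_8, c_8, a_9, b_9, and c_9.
a_1 = 130, b_1 = 395, c_1 = 65, a_2 = 425, b_2 = 380, c_2 = 30, p_3 = 400, q_3 = 20, s_3 = 470, t_3 = 130, a_4 = 470, b_4 = 370, a_5 = 225, b_5 = 470, c_5 = 35, p_6 = 230, q_6 = 290, s_6 = 305, t_6 = 360, s_7 = 355, t_7 = 80, b_8 = 330, c_8 = 25, a_9 = 155, b_9 = 90, c_9 = 25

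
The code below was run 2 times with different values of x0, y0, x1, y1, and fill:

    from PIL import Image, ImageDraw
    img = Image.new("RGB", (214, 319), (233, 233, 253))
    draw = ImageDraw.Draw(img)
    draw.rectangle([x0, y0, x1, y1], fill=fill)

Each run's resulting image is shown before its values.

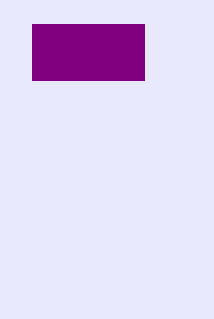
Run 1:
x0 = 32, y0 = 24, x1 = 144, y1 = 80, fill = 'purple'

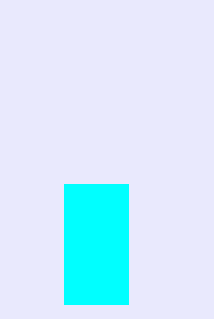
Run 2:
x0 = 64; y0 = 184; x1 = 128; y1 = 304; fill = 'cyan'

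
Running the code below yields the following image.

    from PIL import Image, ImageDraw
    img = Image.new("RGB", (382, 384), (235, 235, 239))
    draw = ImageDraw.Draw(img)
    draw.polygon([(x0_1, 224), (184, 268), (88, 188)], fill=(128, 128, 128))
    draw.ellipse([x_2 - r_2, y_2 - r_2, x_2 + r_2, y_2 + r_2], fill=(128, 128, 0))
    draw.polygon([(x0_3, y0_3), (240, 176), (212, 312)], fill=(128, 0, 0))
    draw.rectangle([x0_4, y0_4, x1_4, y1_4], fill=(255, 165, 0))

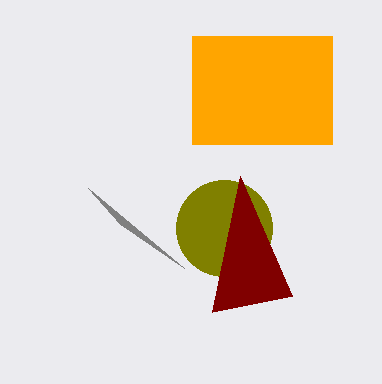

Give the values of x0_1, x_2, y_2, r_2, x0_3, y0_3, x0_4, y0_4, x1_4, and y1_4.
x0_1 = 120, x_2 = 224, y_2 = 228, r_2 = 48, x0_3 = 292, y0_3 = 296, x0_4 = 192, y0_4 = 36, x1_4 = 332, y1_4 = 144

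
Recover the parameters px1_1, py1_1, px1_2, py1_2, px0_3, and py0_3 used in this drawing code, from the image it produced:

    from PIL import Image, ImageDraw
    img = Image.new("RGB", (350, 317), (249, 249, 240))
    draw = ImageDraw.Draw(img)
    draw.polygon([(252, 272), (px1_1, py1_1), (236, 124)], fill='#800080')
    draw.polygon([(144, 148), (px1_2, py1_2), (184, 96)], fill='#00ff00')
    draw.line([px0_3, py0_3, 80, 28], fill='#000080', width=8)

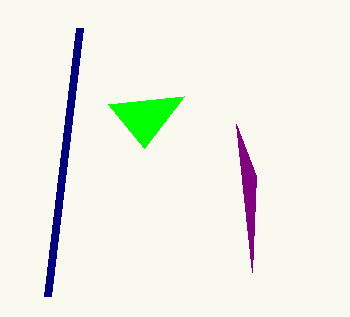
px1_1 = 256
py1_1 = 176
px1_2 = 108
py1_2 = 104
px0_3 = 48
py0_3 = 296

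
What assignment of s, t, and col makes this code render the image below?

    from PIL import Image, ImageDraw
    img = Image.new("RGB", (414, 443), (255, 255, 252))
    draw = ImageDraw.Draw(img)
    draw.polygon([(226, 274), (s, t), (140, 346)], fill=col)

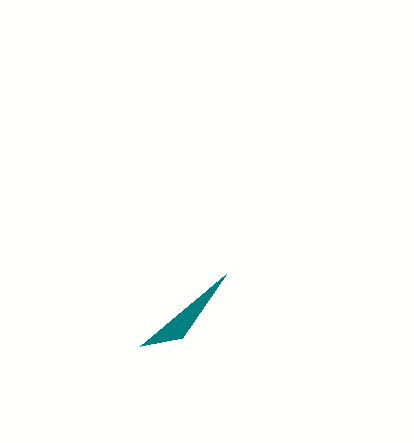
s = 182
t = 338
col = 'teal'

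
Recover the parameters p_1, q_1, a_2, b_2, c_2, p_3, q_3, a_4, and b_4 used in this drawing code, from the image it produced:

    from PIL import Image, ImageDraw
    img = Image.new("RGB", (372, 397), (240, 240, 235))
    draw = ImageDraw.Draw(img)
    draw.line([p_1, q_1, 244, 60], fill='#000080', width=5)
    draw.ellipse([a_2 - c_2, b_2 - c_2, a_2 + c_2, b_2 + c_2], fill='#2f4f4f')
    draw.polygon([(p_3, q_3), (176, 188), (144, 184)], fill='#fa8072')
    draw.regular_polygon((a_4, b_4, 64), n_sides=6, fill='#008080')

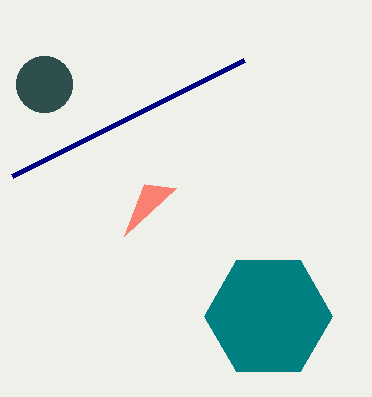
p_1 = 12; q_1 = 176; a_2 = 44; b_2 = 84; c_2 = 28; p_3 = 124; q_3 = 236; a_4 = 268; b_4 = 316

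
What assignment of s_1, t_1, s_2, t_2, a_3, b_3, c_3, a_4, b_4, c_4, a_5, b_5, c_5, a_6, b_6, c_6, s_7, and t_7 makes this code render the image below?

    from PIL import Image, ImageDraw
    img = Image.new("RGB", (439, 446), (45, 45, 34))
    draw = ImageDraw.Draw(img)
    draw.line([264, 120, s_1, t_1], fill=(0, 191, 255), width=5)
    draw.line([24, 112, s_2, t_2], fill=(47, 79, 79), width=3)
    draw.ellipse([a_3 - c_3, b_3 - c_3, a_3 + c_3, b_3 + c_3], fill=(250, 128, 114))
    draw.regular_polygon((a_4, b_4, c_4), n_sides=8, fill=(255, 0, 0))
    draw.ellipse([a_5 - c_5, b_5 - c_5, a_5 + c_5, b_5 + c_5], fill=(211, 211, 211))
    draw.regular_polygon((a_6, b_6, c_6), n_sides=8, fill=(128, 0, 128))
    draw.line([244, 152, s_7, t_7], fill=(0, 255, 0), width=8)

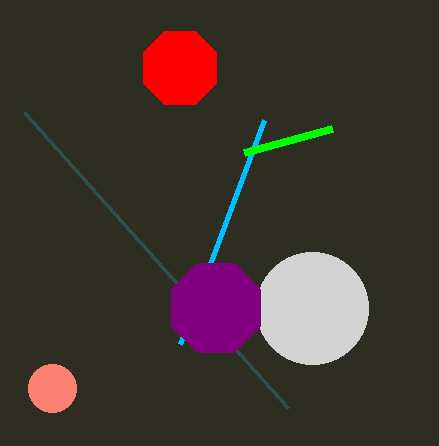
s_1 = 180
t_1 = 344
s_2 = 288
t_2 = 408
a_3 = 52
b_3 = 388
c_3 = 24
a_4 = 180
b_4 = 68
c_4 = 40
a_5 = 312
b_5 = 308
c_5 = 56
a_6 = 216
b_6 = 308
c_6 = 48
s_7 = 332
t_7 = 128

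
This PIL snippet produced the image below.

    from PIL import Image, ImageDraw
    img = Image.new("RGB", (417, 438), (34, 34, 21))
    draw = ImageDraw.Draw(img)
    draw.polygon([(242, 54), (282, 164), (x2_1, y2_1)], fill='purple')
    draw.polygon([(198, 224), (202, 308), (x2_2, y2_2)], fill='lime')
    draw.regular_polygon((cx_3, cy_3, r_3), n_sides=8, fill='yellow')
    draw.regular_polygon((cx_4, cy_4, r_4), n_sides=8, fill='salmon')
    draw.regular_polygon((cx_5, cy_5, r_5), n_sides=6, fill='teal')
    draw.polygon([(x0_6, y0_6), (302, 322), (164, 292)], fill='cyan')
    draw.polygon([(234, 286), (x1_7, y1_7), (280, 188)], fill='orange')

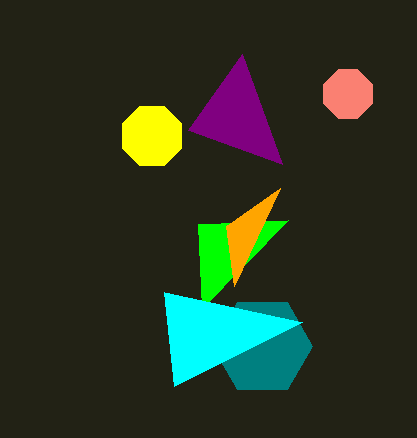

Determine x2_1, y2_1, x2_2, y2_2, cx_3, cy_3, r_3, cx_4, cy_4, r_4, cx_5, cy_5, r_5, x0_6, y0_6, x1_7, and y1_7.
x2_1 = 188, y2_1 = 130, x2_2 = 288, y2_2 = 220, cx_3 = 152, cy_3 = 136, r_3 = 32, cx_4 = 348, cy_4 = 94, r_4 = 26, cx_5 = 262, cy_5 = 346, r_5 = 50, x0_6 = 174, y0_6 = 386, x1_7 = 226, y1_7 = 226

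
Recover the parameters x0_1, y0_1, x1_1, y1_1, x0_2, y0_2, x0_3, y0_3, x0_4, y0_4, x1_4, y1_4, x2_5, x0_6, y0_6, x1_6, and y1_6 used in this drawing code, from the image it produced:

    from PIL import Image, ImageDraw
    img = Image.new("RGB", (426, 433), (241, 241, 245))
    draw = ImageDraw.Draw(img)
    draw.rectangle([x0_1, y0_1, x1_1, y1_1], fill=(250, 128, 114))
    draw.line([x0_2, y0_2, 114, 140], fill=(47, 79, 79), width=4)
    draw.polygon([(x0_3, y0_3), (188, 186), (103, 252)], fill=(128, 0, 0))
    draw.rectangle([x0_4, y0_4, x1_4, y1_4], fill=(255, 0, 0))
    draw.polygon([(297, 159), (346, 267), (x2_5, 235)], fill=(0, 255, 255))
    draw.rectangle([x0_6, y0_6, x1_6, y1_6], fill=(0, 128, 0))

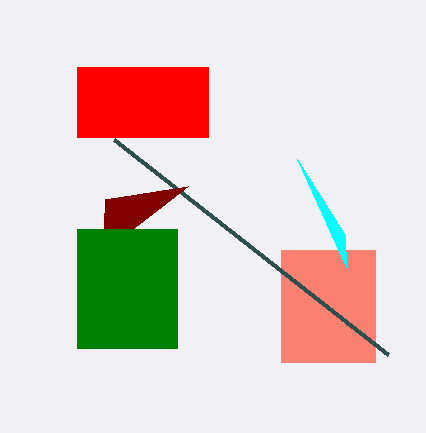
x0_1 = 281; y0_1 = 250; x1_1 = 375; y1_1 = 362; x0_2 = 388; y0_2 = 355; x0_3 = 105; y0_3 = 199; x0_4 = 77; y0_4 = 67; x1_4 = 208; y1_4 = 137; x2_5 = 345; x0_6 = 77; y0_6 = 229; x1_6 = 177; y1_6 = 348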